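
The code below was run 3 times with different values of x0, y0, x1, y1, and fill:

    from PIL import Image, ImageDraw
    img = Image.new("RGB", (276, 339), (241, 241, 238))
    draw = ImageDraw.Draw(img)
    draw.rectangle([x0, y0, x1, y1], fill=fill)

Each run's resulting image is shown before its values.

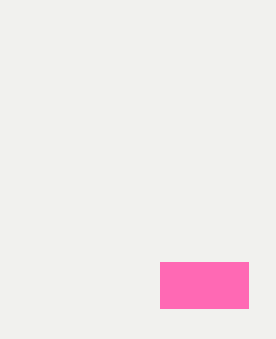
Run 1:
x0 = 160; y0 = 262; x1 = 248; y1 = 308; fill = 'hotpink'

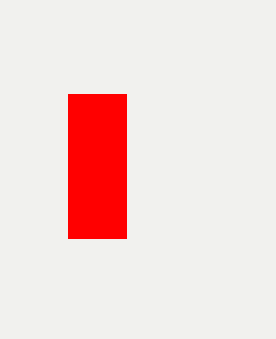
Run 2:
x0 = 68
y0 = 94
x1 = 126
y1 = 238
fill = 'red'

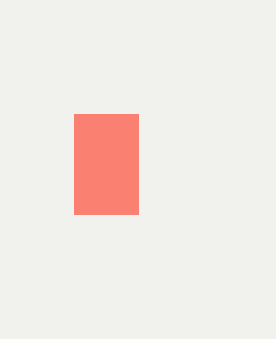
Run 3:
x0 = 74; y0 = 114; x1 = 138; y1 = 214; fill = 'salmon'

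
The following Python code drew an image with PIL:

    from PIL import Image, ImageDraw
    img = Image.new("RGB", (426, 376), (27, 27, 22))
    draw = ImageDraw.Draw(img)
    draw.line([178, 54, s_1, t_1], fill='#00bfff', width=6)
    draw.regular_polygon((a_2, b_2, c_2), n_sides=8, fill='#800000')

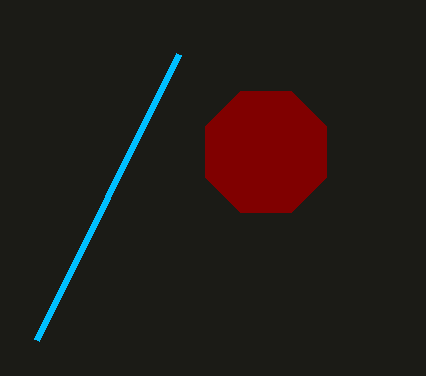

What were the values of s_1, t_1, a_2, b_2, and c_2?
s_1 = 36, t_1 = 340, a_2 = 266, b_2 = 152, c_2 = 66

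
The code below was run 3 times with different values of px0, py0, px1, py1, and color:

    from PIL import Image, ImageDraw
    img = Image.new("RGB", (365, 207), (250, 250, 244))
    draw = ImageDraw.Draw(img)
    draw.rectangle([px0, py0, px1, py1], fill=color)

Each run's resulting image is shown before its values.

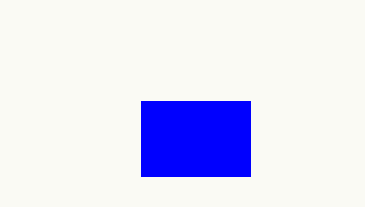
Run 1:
px0 = 141; py0 = 101; px1 = 250; py1 = 176; color = 'blue'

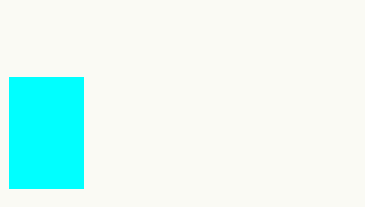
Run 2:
px0 = 9; py0 = 77; px1 = 83; py1 = 188; color = 'cyan'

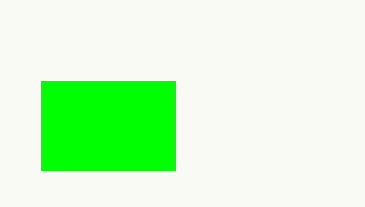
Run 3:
px0 = 41; py0 = 81; px1 = 175; py1 = 170; color = 'lime'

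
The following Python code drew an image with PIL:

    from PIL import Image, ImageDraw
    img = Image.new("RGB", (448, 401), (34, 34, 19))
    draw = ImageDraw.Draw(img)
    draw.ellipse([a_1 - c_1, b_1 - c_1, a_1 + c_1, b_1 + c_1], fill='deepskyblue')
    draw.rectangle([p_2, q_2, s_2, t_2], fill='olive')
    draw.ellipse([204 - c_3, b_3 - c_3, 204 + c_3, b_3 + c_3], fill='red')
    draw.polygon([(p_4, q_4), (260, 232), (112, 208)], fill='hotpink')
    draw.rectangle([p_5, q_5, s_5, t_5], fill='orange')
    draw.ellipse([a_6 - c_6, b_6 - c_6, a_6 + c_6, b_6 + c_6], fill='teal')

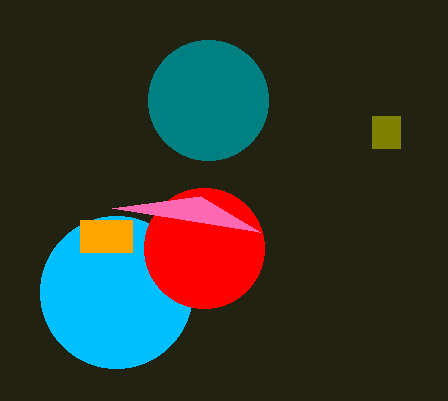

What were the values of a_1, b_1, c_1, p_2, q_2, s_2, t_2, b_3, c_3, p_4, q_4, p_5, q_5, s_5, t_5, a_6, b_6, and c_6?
a_1 = 116, b_1 = 292, c_1 = 76, p_2 = 372, q_2 = 116, s_2 = 400, t_2 = 148, b_3 = 248, c_3 = 60, p_4 = 200, q_4 = 196, p_5 = 80, q_5 = 220, s_5 = 132, t_5 = 252, a_6 = 208, b_6 = 100, c_6 = 60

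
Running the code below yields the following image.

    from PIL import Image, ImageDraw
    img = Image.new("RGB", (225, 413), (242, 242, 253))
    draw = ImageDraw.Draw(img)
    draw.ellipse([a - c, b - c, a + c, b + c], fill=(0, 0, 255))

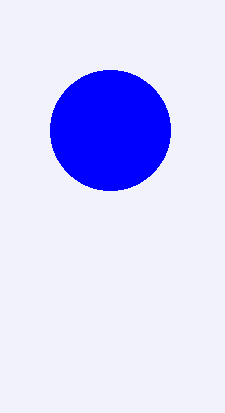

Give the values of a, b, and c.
a = 110, b = 130, c = 60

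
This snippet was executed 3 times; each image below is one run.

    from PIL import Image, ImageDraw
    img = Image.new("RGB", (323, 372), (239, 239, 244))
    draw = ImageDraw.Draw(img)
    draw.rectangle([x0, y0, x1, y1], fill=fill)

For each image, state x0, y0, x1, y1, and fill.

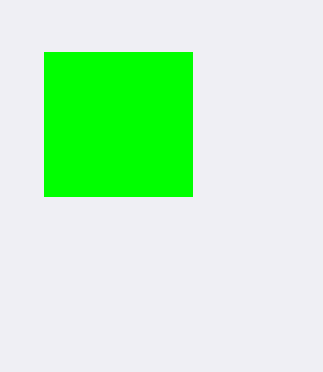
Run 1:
x0 = 44
y0 = 52
x1 = 192
y1 = 196
fill = 'lime'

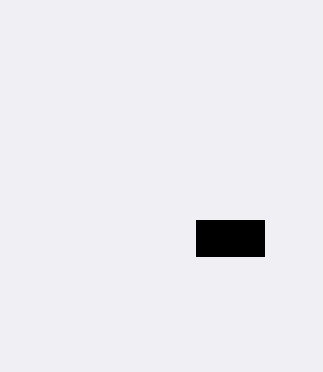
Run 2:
x0 = 196; y0 = 220; x1 = 264; y1 = 256; fill = 'black'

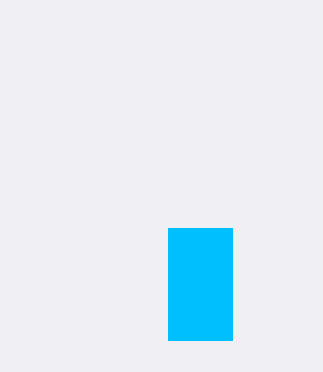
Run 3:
x0 = 168; y0 = 228; x1 = 232; y1 = 340; fill = 'deepskyblue'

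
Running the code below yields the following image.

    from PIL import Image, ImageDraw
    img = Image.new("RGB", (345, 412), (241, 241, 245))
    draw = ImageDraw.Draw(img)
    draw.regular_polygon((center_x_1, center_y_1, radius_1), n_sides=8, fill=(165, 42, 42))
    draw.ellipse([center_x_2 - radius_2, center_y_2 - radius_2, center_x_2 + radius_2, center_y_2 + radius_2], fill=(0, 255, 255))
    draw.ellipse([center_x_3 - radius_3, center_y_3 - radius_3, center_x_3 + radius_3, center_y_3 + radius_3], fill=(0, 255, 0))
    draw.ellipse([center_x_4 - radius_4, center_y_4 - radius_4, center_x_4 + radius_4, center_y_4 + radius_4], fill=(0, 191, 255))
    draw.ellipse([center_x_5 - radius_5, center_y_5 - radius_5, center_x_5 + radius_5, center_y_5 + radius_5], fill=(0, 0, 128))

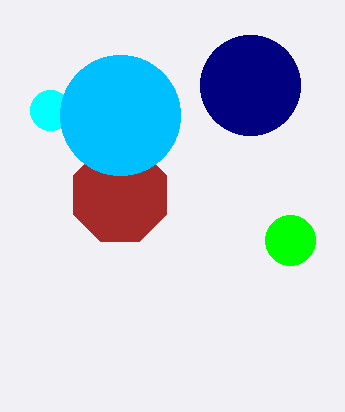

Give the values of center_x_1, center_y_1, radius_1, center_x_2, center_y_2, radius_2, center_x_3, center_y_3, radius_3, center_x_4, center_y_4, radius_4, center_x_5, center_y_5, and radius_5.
center_x_1 = 120, center_y_1 = 195, radius_1 = 50, center_x_2 = 50, center_y_2 = 110, radius_2 = 20, center_x_3 = 290, center_y_3 = 240, radius_3 = 25, center_x_4 = 120, center_y_4 = 115, radius_4 = 60, center_x_5 = 250, center_y_5 = 85, radius_5 = 50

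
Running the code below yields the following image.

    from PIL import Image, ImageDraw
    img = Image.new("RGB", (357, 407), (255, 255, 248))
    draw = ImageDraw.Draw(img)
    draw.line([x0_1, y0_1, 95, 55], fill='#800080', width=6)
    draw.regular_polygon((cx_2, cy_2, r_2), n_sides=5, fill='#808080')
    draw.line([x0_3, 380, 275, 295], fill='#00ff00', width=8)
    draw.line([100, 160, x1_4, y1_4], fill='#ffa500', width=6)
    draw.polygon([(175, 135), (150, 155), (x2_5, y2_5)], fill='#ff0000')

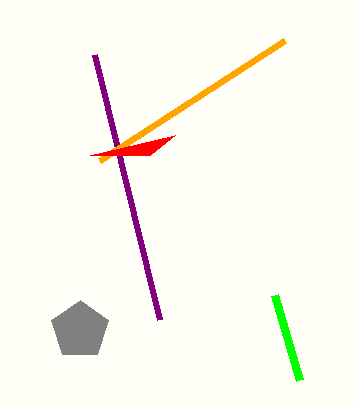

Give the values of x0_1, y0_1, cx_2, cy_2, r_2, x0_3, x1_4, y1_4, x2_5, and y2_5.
x0_1 = 160
y0_1 = 320
cx_2 = 80
cy_2 = 330
r_2 = 30
x0_3 = 300
x1_4 = 285
y1_4 = 40
x2_5 = 90
y2_5 = 155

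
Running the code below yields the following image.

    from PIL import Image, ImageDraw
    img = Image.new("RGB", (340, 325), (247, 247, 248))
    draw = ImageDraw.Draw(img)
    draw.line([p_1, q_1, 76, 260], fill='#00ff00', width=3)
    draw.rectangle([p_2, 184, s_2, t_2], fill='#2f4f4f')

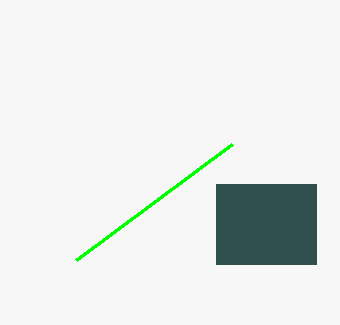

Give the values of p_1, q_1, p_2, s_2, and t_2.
p_1 = 232, q_1 = 144, p_2 = 216, s_2 = 316, t_2 = 264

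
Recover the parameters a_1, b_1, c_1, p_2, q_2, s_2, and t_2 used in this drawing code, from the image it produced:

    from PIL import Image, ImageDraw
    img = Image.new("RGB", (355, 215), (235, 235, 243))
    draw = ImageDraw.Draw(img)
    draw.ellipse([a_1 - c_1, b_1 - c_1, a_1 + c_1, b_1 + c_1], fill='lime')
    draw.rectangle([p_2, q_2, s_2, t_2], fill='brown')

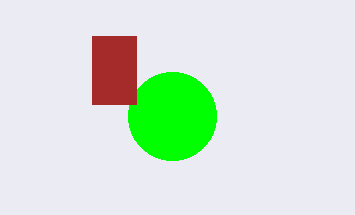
a_1 = 172
b_1 = 116
c_1 = 44
p_2 = 92
q_2 = 36
s_2 = 136
t_2 = 104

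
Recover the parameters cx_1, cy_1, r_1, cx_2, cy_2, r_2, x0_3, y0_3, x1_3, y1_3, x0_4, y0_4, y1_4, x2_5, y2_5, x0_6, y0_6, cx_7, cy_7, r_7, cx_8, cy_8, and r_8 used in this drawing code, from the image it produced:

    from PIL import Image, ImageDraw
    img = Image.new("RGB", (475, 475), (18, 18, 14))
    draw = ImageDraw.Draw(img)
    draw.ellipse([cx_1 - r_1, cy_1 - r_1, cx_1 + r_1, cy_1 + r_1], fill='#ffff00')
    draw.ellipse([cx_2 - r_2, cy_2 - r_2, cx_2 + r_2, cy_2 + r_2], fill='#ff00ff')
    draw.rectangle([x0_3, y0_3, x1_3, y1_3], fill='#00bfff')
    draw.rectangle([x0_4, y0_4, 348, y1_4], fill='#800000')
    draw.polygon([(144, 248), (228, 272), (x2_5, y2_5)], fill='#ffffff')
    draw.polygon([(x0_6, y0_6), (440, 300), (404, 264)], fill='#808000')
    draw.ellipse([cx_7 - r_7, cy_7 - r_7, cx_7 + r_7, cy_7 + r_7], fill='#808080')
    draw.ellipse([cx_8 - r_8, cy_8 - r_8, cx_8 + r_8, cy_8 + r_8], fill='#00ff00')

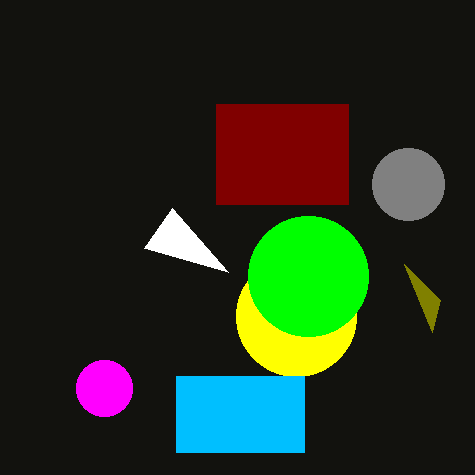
cx_1 = 296, cy_1 = 316, r_1 = 60, cx_2 = 104, cy_2 = 388, r_2 = 28, x0_3 = 176, y0_3 = 376, x1_3 = 304, y1_3 = 452, x0_4 = 216, y0_4 = 104, y1_4 = 204, x2_5 = 172, y2_5 = 208, x0_6 = 432, y0_6 = 332, cx_7 = 408, cy_7 = 184, r_7 = 36, cx_8 = 308, cy_8 = 276, r_8 = 60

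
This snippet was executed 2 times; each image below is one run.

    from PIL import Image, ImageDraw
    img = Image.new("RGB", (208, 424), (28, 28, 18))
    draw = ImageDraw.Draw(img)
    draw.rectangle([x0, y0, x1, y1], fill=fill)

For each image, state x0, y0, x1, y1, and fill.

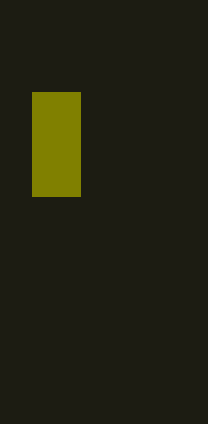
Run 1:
x0 = 32; y0 = 92; x1 = 80; y1 = 196; fill = 'olive'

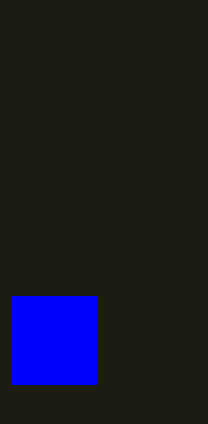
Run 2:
x0 = 12, y0 = 296, x1 = 96, y1 = 384, fill = 'blue'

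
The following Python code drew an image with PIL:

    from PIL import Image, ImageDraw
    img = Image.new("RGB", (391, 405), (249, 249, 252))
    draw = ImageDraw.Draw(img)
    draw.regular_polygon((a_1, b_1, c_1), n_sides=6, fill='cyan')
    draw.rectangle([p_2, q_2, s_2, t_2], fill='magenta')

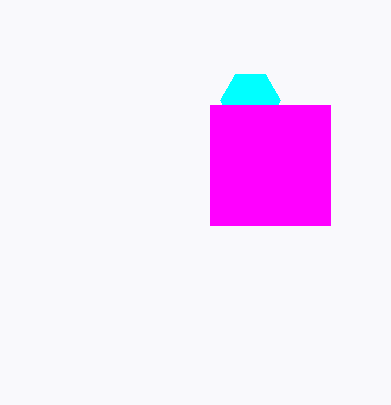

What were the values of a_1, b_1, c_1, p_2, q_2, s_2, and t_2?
a_1 = 250, b_1 = 100, c_1 = 30, p_2 = 210, q_2 = 105, s_2 = 330, t_2 = 225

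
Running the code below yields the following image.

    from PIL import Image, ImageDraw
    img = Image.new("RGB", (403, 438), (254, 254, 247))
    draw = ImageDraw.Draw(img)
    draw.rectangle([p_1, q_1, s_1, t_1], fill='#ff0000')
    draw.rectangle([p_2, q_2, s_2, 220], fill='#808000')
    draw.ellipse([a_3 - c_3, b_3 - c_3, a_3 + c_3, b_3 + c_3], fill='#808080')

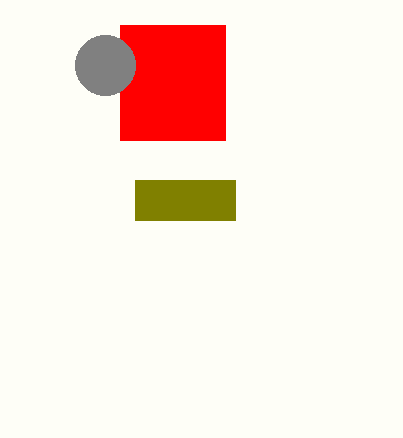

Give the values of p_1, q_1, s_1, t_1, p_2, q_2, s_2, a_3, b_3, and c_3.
p_1 = 120; q_1 = 25; s_1 = 225; t_1 = 140; p_2 = 135; q_2 = 180; s_2 = 235; a_3 = 105; b_3 = 65; c_3 = 30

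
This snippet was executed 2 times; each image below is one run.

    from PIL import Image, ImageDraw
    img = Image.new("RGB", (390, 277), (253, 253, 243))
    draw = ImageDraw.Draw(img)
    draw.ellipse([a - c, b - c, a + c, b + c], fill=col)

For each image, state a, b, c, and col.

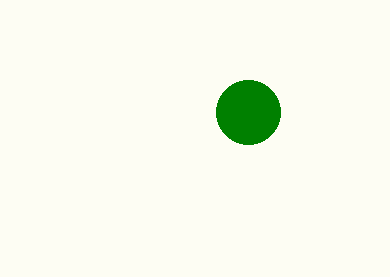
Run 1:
a = 248; b = 112; c = 32; col = 'green'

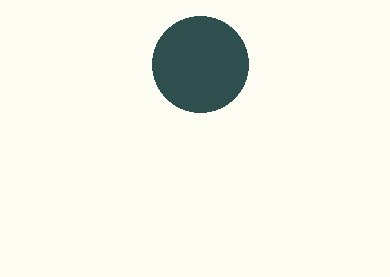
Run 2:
a = 200
b = 64
c = 48
col = 'darkslategray'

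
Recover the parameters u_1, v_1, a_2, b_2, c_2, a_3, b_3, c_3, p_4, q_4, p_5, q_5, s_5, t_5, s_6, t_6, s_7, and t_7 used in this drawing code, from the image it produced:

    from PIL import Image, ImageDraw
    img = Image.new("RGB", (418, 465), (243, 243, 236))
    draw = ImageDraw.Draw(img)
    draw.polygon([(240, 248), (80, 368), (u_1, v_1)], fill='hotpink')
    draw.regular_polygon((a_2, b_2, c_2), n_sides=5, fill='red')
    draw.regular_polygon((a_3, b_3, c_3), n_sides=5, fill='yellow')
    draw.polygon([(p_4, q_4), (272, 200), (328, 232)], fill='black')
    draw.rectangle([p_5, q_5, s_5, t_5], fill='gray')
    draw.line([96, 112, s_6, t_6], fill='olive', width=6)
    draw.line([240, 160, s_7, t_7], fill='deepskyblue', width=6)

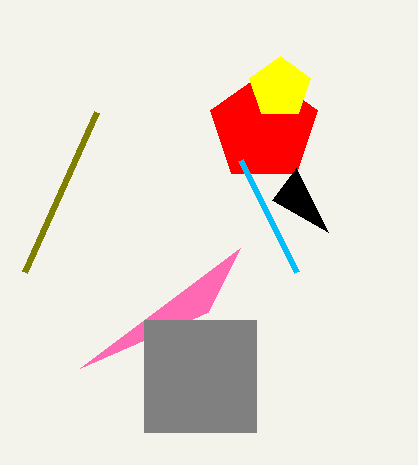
u_1 = 208
v_1 = 312
a_2 = 264
b_2 = 128
c_2 = 56
a_3 = 280
b_3 = 88
c_3 = 32
p_4 = 296
q_4 = 168
p_5 = 144
q_5 = 320
s_5 = 256
t_5 = 432
s_6 = 24
t_6 = 272
s_7 = 296
t_7 = 272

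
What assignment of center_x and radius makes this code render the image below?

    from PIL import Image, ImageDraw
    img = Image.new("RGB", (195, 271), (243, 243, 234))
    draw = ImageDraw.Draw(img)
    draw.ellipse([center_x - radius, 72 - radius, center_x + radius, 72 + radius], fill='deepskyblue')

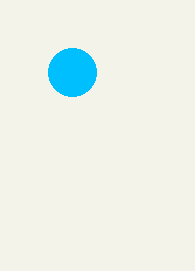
center_x = 72
radius = 24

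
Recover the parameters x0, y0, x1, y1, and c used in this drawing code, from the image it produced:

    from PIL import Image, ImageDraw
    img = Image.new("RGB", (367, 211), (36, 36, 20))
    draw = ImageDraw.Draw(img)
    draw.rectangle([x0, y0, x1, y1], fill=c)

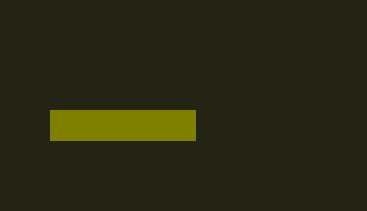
x0 = 50; y0 = 110; x1 = 195; y1 = 140; c = 'olive'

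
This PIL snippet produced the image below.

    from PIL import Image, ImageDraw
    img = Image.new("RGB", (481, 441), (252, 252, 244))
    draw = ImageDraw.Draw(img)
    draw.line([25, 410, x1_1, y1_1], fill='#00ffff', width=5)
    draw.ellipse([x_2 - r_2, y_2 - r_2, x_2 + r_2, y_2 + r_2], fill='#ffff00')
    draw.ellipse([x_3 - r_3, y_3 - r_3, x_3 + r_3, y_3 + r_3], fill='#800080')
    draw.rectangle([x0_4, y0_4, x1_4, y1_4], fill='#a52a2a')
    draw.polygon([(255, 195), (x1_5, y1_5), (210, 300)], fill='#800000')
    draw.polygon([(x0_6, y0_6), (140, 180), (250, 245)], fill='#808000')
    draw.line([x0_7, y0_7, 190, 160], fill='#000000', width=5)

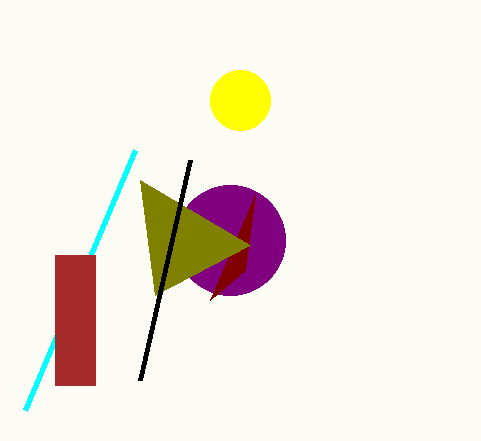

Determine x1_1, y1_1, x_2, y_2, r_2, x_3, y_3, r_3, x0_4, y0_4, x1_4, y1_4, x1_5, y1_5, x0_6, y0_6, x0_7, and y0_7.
x1_1 = 135; y1_1 = 150; x_2 = 240; y_2 = 100; r_2 = 30; x_3 = 230; y_3 = 240; r_3 = 55; x0_4 = 55; y0_4 = 255; x1_4 = 95; y1_4 = 385; x1_5 = 245; y1_5 = 270; x0_6 = 155; y0_6 = 295; x0_7 = 140; y0_7 = 380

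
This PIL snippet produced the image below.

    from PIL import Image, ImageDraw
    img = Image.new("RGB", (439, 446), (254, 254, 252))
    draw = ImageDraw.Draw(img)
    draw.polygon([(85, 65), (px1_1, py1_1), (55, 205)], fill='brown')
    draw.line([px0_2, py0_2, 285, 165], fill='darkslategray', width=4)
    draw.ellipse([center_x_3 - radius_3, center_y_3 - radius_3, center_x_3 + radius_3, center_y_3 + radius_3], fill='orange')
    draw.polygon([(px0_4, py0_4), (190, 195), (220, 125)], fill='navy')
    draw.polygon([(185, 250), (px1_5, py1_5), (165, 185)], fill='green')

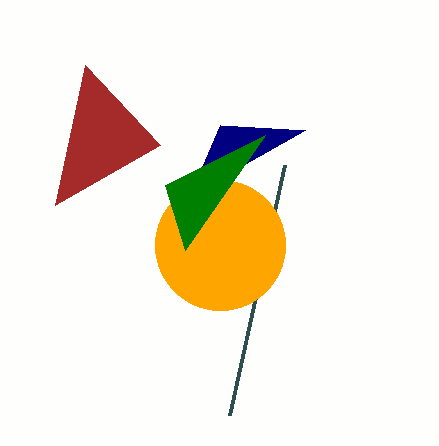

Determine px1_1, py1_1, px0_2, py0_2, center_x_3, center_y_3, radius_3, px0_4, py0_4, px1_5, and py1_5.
px1_1 = 160; py1_1 = 145; px0_2 = 230; py0_2 = 415; center_x_3 = 220; center_y_3 = 245; radius_3 = 65; px0_4 = 305; py0_4 = 130; px1_5 = 265; py1_5 = 135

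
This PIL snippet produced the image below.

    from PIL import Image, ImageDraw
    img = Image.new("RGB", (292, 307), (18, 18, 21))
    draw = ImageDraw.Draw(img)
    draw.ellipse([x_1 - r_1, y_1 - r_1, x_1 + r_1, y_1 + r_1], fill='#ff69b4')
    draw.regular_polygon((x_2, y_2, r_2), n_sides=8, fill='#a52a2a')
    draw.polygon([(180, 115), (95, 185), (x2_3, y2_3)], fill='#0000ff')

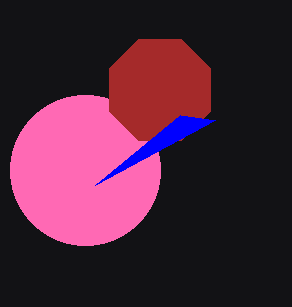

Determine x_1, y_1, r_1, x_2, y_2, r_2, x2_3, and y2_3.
x_1 = 85
y_1 = 170
r_1 = 75
x_2 = 160
y_2 = 90
r_2 = 55
x2_3 = 215
y2_3 = 120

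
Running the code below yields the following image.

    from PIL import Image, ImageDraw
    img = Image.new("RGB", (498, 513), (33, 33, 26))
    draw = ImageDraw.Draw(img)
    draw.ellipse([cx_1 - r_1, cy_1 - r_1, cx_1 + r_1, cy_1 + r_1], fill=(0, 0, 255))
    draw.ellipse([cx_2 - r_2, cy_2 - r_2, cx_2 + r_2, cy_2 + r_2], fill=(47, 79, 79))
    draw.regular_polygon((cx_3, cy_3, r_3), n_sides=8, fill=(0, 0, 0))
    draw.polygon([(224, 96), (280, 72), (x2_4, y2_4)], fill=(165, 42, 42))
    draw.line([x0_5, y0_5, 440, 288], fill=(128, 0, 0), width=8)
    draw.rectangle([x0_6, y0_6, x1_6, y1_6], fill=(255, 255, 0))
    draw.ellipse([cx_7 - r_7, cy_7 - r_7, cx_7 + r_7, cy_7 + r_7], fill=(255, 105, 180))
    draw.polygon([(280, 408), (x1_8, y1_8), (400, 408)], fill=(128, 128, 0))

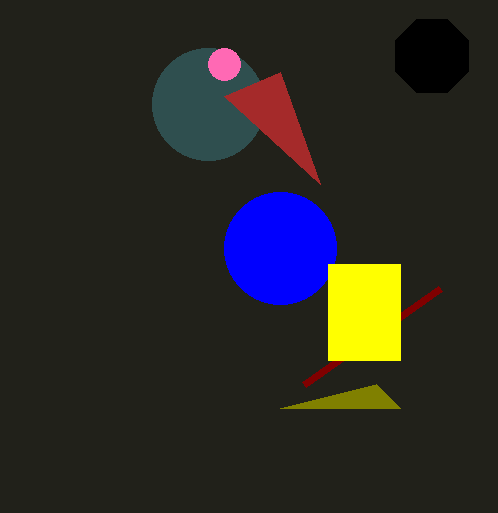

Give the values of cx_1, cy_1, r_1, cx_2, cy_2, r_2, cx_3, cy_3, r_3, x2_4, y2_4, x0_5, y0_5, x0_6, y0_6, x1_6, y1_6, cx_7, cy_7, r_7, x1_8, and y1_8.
cx_1 = 280
cy_1 = 248
r_1 = 56
cx_2 = 208
cy_2 = 104
r_2 = 56
cx_3 = 432
cy_3 = 56
r_3 = 40
x2_4 = 320
y2_4 = 184
x0_5 = 304
y0_5 = 384
x0_6 = 328
y0_6 = 264
x1_6 = 400
y1_6 = 360
cx_7 = 224
cy_7 = 64
r_7 = 16
x1_8 = 376
y1_8 = 384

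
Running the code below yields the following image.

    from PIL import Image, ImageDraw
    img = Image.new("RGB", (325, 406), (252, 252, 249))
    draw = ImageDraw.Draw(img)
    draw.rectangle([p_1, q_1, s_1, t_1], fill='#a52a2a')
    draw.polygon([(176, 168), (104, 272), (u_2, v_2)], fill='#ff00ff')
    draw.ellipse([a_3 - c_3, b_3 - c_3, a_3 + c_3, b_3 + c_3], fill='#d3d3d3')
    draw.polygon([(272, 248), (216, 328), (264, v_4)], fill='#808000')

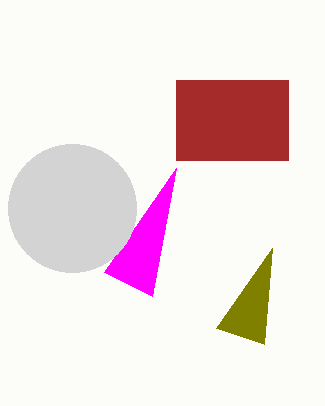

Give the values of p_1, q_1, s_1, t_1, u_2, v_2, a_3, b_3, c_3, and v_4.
p_1 = 176
q_1 = 80
s_1 = 288
t_1 = 160
u_2 = 152
v_2 = 296
a_3 = 72
b_3 = 208
c_3 = 64
v_4 = 344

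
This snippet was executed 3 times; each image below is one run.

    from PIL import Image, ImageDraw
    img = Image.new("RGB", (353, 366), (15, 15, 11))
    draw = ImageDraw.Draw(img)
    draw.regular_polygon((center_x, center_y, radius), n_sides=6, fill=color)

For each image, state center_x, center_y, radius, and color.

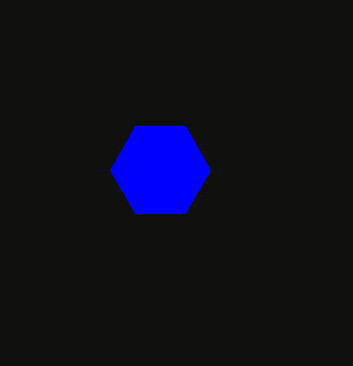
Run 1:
center_x = 160; center_y = 170; radius = 50; color = 'blue'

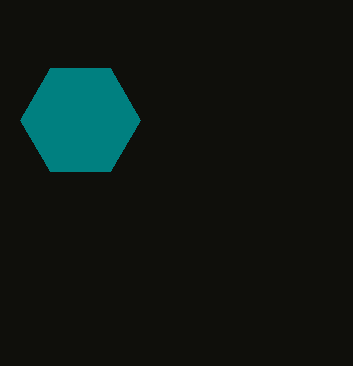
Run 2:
center_x = 80, center_y = 120, radius = 60, color = 'teal'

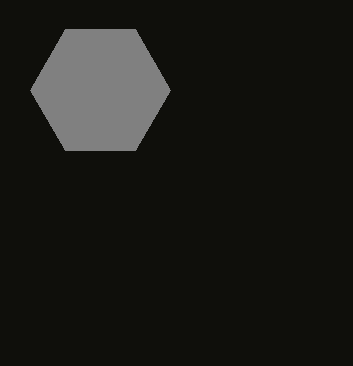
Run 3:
center_x = 100, center_y = 90, radius = 70, color = 'gray'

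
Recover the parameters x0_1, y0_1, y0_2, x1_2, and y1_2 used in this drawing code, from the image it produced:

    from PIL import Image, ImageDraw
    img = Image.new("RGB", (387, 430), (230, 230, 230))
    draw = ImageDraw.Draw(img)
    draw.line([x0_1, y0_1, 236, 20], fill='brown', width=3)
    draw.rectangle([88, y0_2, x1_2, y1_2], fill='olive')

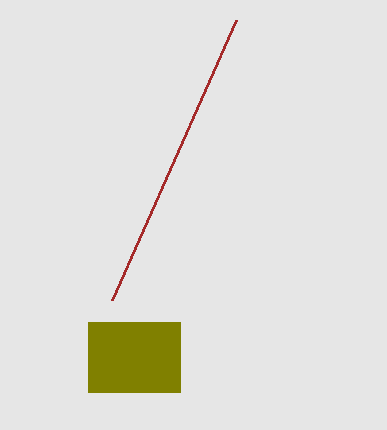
x0_1 = 112
y0_1 = 300
y0_2 = 322
x1_2 = 180
y1_2 = 392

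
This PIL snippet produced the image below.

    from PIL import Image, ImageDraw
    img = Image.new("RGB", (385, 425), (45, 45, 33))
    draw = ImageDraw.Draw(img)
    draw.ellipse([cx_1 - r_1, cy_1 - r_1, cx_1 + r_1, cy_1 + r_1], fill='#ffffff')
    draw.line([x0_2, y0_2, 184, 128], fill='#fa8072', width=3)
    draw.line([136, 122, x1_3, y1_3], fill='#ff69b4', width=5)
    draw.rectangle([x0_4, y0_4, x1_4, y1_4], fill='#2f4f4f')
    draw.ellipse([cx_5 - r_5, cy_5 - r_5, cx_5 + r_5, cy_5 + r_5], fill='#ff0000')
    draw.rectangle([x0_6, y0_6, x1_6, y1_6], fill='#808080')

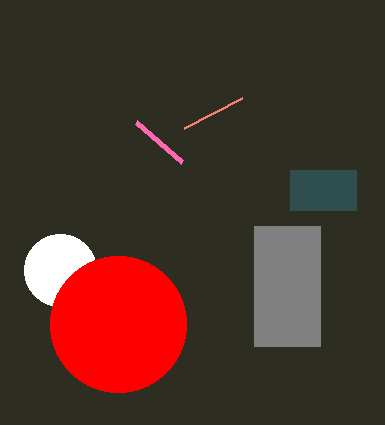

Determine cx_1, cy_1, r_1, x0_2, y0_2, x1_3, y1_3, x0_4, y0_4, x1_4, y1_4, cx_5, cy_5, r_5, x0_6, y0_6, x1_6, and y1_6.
cx_1 = 60, cy_1 = 270, r_1 = 36, x0_2 = 242, y0_2 = 98, x1_3 = 182, y1_3 = 162, x0_4 = 290, y0_4 = 170, x1_4 = 356, y1_4 = 210, cx_5 = 118, cy_5 = 324, r_5 = 68, x0_6 = 254, y0_6 = 226, x1_6 = 320, y1_6 = 346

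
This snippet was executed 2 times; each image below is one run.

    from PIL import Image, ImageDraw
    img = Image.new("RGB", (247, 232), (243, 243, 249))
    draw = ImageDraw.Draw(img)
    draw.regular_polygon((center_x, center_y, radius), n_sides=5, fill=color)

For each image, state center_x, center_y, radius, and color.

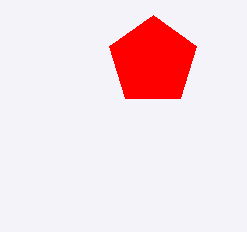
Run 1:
center_x = 153, center_y = 61, radius = 46, color = 'red'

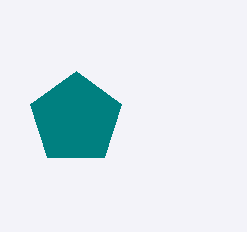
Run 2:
center_x = 76; center_y = 119; radius = 48; color = 'teal'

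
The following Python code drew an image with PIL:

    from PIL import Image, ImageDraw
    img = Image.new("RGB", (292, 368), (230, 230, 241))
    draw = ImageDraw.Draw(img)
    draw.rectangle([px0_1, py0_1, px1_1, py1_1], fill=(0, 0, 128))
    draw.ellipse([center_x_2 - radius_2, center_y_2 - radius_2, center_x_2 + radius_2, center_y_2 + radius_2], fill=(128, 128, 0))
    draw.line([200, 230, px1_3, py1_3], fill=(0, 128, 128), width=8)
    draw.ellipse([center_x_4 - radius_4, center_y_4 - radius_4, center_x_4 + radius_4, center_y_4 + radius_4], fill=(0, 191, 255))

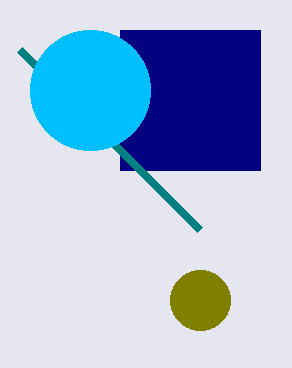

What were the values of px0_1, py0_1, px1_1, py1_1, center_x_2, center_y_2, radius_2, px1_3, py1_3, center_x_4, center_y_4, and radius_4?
px0_1 = 120, py0_1 = 30, px1_1 = 260, py1_1 = 170, center_x_2 = 200, center_y_2 = 300, radius_2 = 30, px1_3 = 20, py1_3 = 50, center_x_4 = 90, center_y_4 = 90, radius_4 = 60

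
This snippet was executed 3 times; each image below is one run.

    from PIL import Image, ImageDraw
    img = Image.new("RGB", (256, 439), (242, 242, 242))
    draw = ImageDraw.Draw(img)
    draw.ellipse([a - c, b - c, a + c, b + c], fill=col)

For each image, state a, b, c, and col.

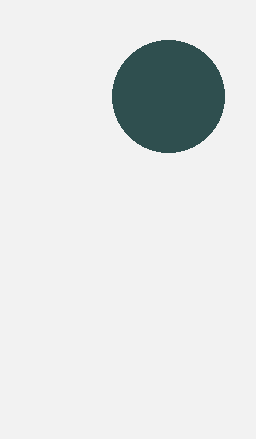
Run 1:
a = 168; b = 96; c = 56; col = 'darkslategray'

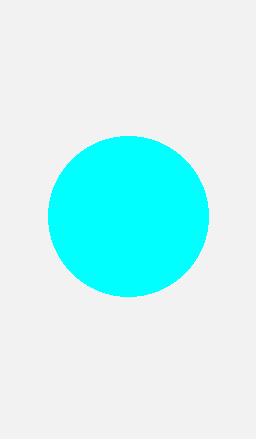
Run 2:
a = 128
b = 216
c = 80
col = 'cyan'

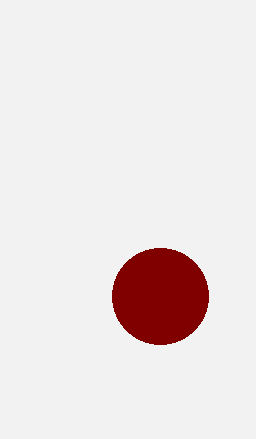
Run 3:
a = 160; b = 296; c = 48; col = 'maroon'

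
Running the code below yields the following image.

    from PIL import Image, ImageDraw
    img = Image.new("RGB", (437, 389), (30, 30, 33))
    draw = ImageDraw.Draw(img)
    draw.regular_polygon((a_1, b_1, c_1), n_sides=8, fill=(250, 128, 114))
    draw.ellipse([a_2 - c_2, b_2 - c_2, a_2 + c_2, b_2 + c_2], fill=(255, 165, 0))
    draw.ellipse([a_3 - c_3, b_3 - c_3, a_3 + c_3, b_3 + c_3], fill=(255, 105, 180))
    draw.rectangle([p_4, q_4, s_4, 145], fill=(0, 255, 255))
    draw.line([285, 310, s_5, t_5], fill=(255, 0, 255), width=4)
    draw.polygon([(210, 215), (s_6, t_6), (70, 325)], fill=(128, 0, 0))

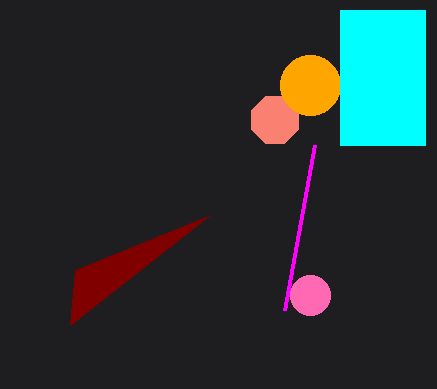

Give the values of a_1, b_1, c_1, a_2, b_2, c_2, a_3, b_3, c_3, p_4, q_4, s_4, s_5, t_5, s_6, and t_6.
a_1 = 275
b_1 = 120
c_1 = 25
a_2 = 310
b_2 = 85
c_2 = 30
a_3 = 310
b_3 = 295
c_3 = 20
p_4 = 340
q_4 = 10
s_4 = 425
s_5 = 315
t_5 = 145
s_6 = 75
t_6 = 270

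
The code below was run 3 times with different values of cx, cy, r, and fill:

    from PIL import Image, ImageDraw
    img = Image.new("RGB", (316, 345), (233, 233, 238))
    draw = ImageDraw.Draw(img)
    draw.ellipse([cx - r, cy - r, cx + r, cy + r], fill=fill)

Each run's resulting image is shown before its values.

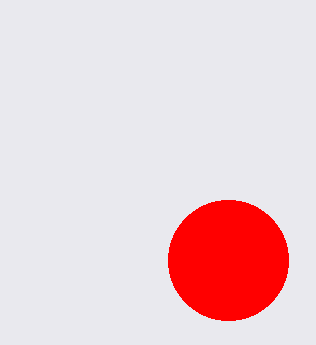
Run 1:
cx = 228; cy = 260; r = 60; fill = 'red'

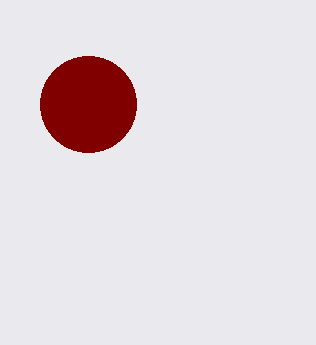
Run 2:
cx = 88
cy = 104
r = 48
fill = 'maroon'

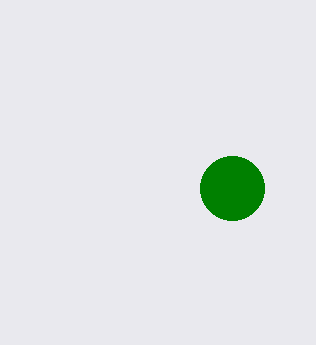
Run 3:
cx = 232
cy = 188
r = 32
fill = 'green'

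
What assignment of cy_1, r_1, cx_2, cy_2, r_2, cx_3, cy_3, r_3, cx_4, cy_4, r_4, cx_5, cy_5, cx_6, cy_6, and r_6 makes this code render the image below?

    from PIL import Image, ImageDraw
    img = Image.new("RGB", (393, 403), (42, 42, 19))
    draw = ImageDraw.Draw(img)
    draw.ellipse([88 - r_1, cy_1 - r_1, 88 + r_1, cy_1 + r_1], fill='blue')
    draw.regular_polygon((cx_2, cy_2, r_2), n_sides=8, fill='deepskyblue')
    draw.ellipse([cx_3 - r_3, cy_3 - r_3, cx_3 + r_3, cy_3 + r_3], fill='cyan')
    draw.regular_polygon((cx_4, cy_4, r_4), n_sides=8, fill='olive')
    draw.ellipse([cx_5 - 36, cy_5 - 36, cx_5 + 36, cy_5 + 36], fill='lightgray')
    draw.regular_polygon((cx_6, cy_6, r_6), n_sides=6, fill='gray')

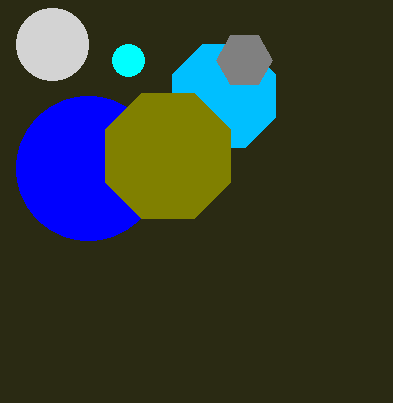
cy_1 = 168
r_1 = 72
cx_2 = 224
cy_2 = 96
r_2 = 56
cx_3 = 128
cy_3 = 60
r_3 = 16
cx_4 = 168
cy_4 = 156
r_4 = 68
cx_5 = 52
cy_5 = 44
cx_6 = 244
cy_6 = 60
r_6 = 28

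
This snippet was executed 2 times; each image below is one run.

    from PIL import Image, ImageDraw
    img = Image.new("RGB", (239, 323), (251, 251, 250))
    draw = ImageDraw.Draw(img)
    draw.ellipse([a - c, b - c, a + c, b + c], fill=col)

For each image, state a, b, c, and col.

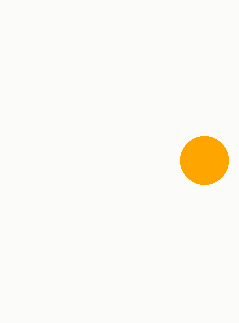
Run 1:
a = 204, b = 160, c = 24, col = 'orange'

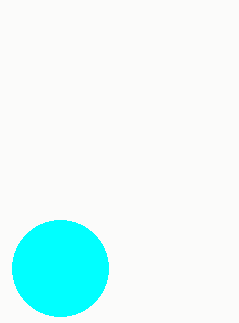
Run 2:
a = 60
b = 268
c = 48
col = 'cyan'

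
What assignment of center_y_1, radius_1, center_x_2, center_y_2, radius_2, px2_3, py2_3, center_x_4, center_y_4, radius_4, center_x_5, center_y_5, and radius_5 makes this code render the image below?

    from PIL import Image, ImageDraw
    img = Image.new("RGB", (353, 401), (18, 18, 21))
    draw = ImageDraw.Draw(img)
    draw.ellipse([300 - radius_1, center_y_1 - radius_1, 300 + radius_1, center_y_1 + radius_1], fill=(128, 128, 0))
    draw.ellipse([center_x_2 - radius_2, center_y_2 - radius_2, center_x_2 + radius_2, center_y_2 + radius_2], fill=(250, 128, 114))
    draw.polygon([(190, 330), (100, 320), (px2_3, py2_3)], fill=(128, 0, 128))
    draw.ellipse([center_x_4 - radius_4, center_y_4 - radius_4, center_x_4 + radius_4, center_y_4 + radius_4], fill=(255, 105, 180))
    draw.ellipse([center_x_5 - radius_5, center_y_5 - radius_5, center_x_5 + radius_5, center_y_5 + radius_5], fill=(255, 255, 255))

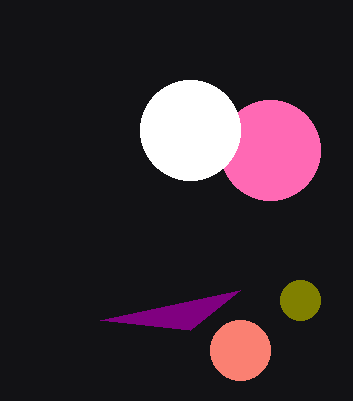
center_y_1 = 300; radius_1 = 20; center_x_2 = 240; center_y_2 = 350; radius_2 = 30; px2_3 = 240; py2_3 = 290; center_x_4 = 270; center_y_4 = 150; radius_4 = 50; center_x_5 = 190; center_y_5 = 130; radius_5 = 50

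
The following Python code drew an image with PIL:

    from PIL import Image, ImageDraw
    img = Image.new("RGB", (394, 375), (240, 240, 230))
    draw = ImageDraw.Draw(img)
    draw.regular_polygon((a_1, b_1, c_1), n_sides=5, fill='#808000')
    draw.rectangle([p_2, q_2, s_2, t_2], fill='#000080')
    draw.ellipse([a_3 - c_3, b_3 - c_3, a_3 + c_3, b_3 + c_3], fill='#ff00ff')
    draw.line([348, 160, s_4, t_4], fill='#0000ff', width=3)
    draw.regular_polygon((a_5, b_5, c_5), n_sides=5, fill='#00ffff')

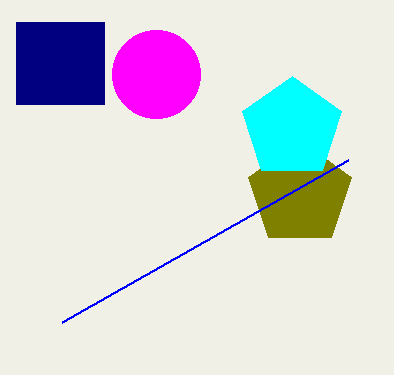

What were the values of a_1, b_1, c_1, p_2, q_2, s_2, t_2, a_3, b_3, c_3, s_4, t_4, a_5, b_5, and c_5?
a_1 = 300, b_1 = 194, c_1 = 54, p_2 = 16, q_2 = 22, s_2 = 104, t_2 = 104, a_3 = 156, b_3 = 74, c_3 = 44, s_4 = 62, t_4 = 322, a_5 = 292, b_5 = 128, c_5 = 52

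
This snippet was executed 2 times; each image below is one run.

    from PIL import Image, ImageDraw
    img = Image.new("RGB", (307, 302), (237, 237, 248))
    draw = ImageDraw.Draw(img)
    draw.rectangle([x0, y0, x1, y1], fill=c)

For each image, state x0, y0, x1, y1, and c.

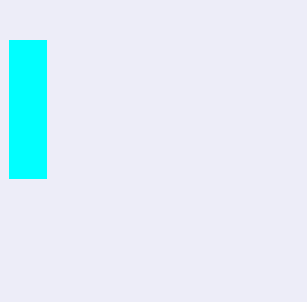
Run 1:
x0 = 9
y0 = 40
x1 = 46
y1 = 178
c = 'cyan'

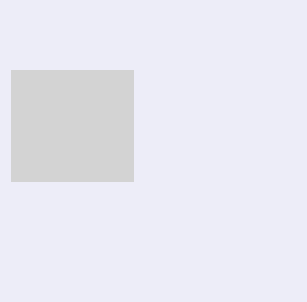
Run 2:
x0 = 11; y0 = 70; x1 = 133; y1 = 181; c = 'lightgray'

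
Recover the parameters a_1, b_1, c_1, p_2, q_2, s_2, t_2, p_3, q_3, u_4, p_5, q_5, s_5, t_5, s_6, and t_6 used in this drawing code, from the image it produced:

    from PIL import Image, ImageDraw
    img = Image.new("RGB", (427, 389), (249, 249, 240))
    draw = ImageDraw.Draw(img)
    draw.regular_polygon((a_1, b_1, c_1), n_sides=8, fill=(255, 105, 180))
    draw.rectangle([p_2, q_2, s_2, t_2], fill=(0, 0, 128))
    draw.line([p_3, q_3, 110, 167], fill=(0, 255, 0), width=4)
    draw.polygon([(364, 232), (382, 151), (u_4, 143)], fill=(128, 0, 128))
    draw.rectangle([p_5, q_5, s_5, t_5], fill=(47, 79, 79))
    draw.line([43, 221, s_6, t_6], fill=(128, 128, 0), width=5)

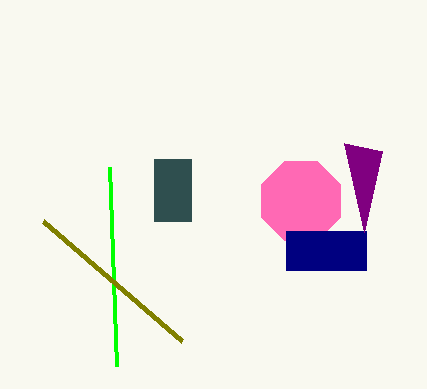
a_1 = 301; b_1 = 201; c_1 = 43; p_2 = 286; q_2 = 231; s_2 = 366; t_2 = 270; p_3 = 117; q_3 = 366; u_4 = 344; p_5 = 154; q_5 = 159; s_5 = 191; t_5 = 221; s_6 = 182; t_6 = 341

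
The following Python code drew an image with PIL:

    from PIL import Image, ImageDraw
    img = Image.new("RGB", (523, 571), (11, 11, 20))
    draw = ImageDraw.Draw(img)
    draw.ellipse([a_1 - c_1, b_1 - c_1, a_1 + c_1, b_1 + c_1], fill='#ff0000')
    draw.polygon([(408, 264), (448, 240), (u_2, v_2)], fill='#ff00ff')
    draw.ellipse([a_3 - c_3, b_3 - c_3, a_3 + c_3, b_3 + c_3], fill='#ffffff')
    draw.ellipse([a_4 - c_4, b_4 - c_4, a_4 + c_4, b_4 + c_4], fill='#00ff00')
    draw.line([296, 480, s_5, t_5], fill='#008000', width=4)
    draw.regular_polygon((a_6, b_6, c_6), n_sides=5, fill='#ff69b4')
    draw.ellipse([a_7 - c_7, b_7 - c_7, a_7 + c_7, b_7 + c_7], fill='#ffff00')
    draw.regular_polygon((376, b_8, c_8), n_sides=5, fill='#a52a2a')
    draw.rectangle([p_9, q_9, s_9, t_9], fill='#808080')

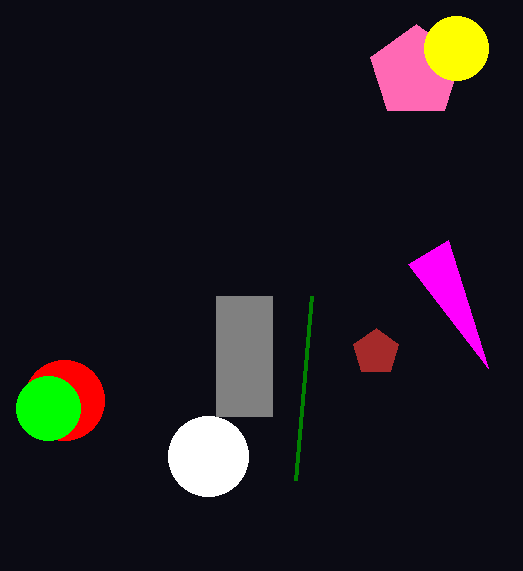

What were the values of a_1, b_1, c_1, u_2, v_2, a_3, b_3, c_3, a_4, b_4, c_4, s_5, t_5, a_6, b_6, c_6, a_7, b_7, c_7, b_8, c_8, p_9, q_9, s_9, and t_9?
a_1 = 64
b_1 = 400
c_1 = 40
u_2 = 488
v_2 = 368
a_3 = 208
b_3 = 456
c_3 = 40
a_4 = 48
b_4 = 408
c_4 = 32
s_5 = 312
t_5 = 296
a_6 = 416
b_6 = 72
c_6 = 48
a_7 = 456
b_7 = 48
c_7 = 32
b_8 = 352
c_8 = 24
p_9 = 216
q_9 = 296
s_9 = 272
t_9 = 416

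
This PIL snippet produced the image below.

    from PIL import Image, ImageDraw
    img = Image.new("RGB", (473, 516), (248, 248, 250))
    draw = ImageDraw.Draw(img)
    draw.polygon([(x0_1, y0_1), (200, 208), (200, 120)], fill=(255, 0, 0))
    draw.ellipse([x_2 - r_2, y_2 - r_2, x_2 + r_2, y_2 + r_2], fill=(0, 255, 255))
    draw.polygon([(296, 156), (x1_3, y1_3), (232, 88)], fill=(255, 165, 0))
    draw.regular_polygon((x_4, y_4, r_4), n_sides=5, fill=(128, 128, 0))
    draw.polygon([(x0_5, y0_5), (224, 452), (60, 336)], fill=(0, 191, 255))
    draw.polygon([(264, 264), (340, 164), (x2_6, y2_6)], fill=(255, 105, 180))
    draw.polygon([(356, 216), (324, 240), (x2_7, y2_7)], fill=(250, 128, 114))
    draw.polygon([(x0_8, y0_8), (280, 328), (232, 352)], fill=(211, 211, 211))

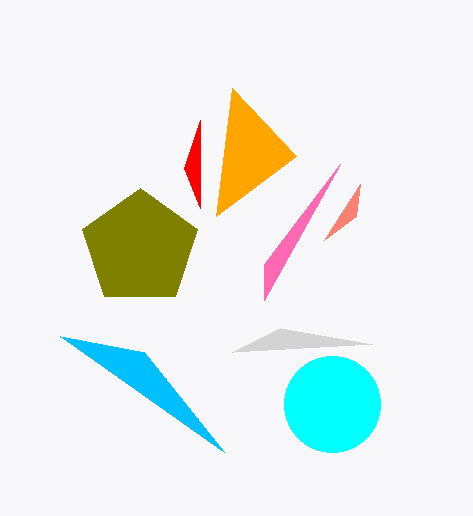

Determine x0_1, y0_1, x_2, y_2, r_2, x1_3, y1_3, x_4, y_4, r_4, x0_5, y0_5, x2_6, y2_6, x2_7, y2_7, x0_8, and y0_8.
x0_1 = 184
y0_1 = 168
x_2 = 332
y_2 = 404
r_2 = 48
x1_3 = 216
y1_3 = 216
x_4 = 140
y_4 = 248
r_4 = 60
x0_5 = 144
y0_5 = 352
x2_6 = 264
y2_6 = 300
x2_7 = 360
y2_7 = 184
x0_8 = 372
y0_8 = 344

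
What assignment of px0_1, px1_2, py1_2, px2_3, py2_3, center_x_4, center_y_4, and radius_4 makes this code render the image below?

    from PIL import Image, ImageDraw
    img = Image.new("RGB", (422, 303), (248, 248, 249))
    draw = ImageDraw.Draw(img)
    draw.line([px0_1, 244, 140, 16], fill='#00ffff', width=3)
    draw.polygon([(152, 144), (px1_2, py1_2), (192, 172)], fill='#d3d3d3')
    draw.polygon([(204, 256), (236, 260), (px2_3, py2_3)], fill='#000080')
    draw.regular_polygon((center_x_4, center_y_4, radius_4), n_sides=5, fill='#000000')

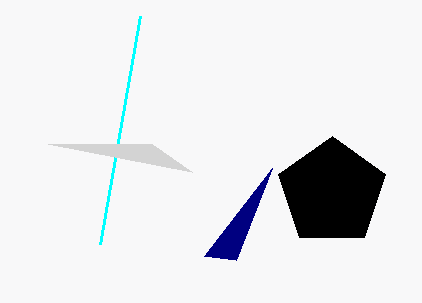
px0_1 = 100, px1_2 = 48, py1_2 = 144, px2_3 = 272, py2_3 = 168, center_x_4 = 332, center_y_4 = 192, radius_4 = 56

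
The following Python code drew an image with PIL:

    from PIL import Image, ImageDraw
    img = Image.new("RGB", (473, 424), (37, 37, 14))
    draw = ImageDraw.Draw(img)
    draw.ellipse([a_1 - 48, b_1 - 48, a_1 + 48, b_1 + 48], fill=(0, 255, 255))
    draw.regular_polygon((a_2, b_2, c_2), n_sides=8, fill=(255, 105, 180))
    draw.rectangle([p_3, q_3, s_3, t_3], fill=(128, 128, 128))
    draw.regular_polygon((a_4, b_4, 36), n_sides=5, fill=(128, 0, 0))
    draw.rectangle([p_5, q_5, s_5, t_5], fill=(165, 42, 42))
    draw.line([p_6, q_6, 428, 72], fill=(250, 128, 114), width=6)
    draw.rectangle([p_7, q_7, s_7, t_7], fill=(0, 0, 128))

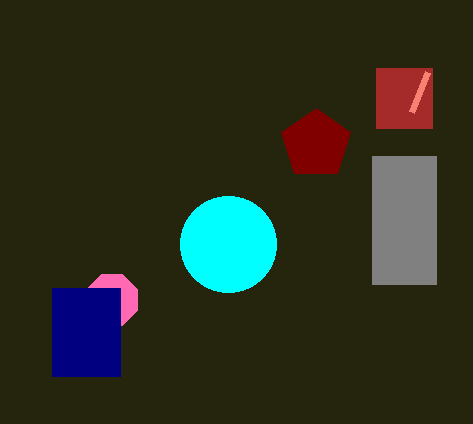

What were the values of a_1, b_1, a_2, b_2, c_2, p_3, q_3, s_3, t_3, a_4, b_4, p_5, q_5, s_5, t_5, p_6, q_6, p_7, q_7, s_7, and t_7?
a_1 = 228, b_1 = 244, a_2 = 112, b_2 = 300, c_2 = 28, p_3 = 372, q_3 = 156, s_3 = 436, t_3 = 284, a_4 = 316, b_4 = 144, p_5 = 376, q_5 = 68, s_5 = 432, t_5 = 128, p_6 = 412, q_6 = 112, p_7 = 52, q_7 = 288, s_7 = 120, t_7 = 376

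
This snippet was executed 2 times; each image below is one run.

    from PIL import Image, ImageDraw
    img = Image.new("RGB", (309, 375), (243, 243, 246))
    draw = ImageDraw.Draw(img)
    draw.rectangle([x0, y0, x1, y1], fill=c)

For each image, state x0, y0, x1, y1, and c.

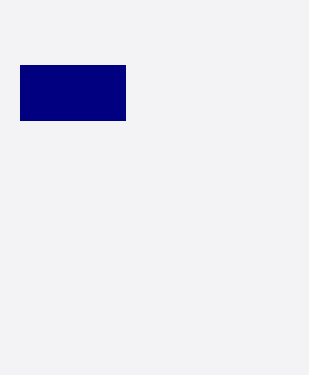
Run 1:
x0 = 20
y0 = 65
x1 = 125
y1 = 120
c = 'navy'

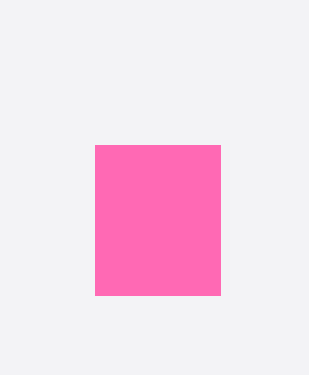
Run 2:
x0 = 95; y0 = 145; x1 = 220; y1 = 295; c = 'hotpink'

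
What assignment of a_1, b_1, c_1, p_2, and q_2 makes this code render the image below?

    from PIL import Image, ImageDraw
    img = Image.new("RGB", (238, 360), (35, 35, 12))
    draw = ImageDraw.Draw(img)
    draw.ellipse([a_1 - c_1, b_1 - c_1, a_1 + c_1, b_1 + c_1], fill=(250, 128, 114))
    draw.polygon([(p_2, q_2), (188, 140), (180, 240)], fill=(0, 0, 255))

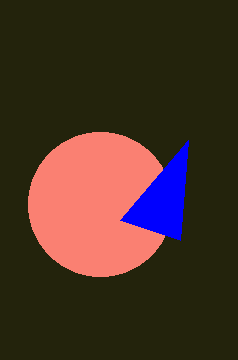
a_1 = 100; b_1 = 204; c_1 = 72; p_2 = 120; q_2 = 220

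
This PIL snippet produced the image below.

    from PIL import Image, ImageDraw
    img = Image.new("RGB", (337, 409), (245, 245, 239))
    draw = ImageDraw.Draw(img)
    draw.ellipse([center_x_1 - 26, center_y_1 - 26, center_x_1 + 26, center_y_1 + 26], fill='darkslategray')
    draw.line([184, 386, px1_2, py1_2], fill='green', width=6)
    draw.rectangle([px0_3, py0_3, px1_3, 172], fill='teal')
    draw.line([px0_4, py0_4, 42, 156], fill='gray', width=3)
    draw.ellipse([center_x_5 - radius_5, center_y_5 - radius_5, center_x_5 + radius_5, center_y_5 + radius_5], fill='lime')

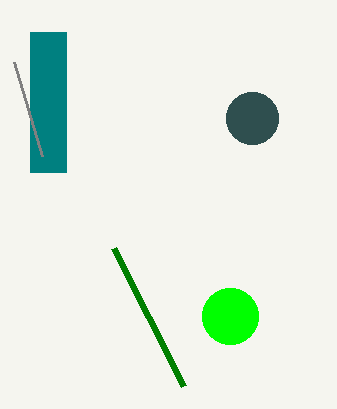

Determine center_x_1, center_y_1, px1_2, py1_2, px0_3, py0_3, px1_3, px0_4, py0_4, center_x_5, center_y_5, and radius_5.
center_x_1 = 252, center_y_1 = 118, px1_2 = 114, py1_2 = 248, px0_3 = 30, py0_3 = 32, px1_3 = 66, px0_4 = 14, py0_4 = 62, center_x_5 = 230, center_y_5 = 316, radius_5 = 28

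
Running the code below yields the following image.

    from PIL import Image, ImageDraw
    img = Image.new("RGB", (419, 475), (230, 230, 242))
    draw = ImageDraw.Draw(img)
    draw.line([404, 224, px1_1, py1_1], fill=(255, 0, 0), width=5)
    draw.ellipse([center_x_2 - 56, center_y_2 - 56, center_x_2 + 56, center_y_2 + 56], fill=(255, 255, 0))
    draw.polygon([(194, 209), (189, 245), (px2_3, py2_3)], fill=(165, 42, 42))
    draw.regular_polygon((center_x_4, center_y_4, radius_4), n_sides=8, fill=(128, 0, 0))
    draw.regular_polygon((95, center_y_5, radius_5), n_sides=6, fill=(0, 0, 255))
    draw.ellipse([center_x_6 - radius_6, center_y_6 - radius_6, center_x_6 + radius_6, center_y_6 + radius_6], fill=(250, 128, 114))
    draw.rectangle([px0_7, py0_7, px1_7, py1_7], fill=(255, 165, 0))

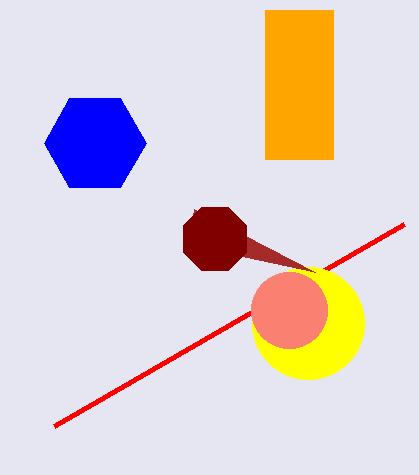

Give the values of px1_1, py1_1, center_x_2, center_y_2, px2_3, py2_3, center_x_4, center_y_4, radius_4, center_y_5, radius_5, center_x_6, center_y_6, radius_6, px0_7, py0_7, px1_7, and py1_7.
px1_1 = 54, py1_1 = 426, center_x_2 = 308, center_y_2 = 323, px2_3 = 315, py2_3 = 272, center_x_4 = 215, center_y_4 = 239, radius_4 = 34, center_y_5 = 143, radius_5 = 51, center_x_6 = 289, center_y_6 = 310, radius_6 = 38, px0_7 = 265, py0_7 = 10, px1_7 = 333, py1_7 = 159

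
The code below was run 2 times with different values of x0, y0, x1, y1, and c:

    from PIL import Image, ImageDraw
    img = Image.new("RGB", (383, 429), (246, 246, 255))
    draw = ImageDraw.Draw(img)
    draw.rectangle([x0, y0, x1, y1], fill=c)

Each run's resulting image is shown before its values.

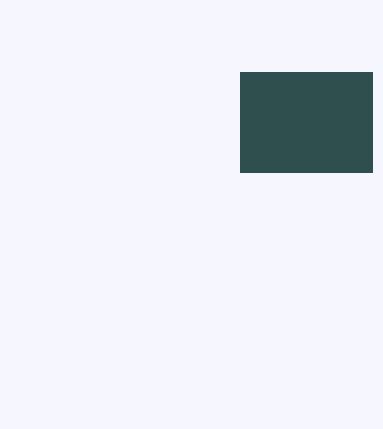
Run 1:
x0 = 240; y0 = 72; x1 = 372; y1 = 172; c = 'darkslategray'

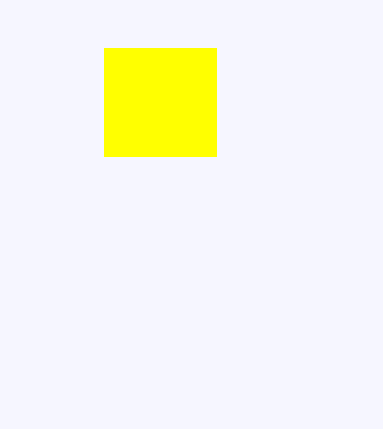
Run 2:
x0 = 104; y0 = 48; x1 = 216; y1 = 156; c = 'yellow'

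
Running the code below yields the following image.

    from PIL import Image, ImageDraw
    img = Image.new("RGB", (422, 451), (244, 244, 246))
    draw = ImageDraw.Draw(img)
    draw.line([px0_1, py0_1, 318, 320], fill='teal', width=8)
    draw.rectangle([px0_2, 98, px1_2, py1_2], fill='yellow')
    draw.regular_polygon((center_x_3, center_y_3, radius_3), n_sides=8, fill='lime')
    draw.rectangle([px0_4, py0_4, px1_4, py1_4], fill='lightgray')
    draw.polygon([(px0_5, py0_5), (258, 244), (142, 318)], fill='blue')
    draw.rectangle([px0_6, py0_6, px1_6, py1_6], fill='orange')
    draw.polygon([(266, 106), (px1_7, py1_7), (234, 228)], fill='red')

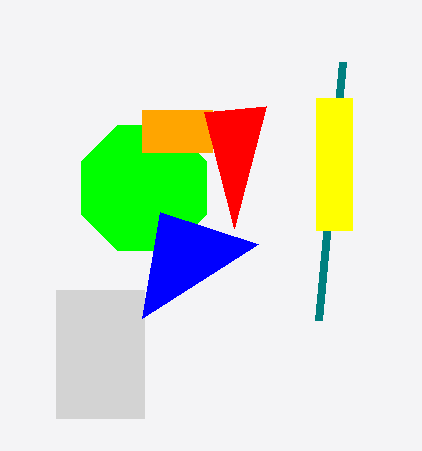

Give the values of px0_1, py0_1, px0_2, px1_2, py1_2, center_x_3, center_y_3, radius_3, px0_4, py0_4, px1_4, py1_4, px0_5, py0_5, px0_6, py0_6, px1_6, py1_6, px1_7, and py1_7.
px0_1 = 342; py0_1 = 62; px0_2 = 316; px1_2 = 352; py1_2 = 230; center_x_3 = 144; center_y_3 = 188; radius_3 = 68; px0_4 = 56; py0_4 = 290; px1_4 = 144; py1_4 = 418; px0_5 = 160; py0_5 = 212; px0_6 = 142; py0_6 = 110; px1_6 = 212; py1_6 = 152; px1_7 = 204; py1_7 = 112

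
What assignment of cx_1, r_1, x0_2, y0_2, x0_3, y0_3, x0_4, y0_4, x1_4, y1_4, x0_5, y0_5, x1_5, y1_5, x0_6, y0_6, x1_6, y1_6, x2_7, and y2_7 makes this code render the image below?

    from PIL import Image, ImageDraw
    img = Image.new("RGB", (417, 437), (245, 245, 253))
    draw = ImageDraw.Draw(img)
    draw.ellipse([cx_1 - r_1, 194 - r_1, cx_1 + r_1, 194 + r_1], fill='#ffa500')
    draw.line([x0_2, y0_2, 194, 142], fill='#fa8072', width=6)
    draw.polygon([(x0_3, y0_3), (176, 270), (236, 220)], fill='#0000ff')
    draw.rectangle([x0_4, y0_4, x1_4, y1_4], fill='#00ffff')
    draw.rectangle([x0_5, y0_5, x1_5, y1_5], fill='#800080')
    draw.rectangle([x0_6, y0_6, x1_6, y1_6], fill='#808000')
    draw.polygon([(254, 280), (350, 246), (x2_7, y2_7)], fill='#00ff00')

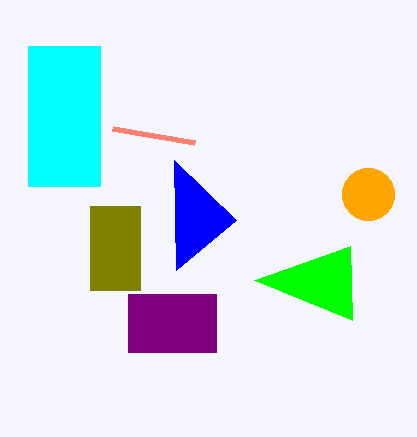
cx_1 = 368
r_1 = 26
x0_2 = 112
y0_2 = 128
x0_3 = 174
y0_3 = 160
x0_4 = 28
y0_4 = 46
x1_4 = 100
y1_4 = 186
x0_5 = 128
y0_5 = 294
x1_5 = 216
y1_5 = 352
x0_6 = 90
y0_6 = 206
x1_6 = 140
y1_6 = 290
x2_7 = 352
y2_7 = 320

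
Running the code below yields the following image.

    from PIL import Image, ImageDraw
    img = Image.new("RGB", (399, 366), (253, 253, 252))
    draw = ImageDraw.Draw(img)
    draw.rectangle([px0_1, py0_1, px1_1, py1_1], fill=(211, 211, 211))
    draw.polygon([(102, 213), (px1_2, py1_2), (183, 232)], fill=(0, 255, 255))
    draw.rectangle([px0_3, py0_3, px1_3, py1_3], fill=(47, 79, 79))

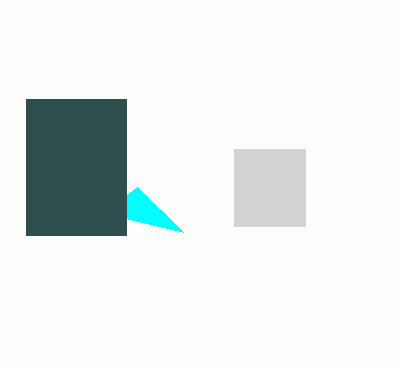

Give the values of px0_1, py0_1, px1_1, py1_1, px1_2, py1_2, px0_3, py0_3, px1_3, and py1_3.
px0_1 = 234; py0_1 = 149; px1_1 = 305; py1_1 = 226; px1_2 = 137; py1_2 = 187; px0_3 = 26; py0_3 = 99; px1_3 = 126; py1_3 = 235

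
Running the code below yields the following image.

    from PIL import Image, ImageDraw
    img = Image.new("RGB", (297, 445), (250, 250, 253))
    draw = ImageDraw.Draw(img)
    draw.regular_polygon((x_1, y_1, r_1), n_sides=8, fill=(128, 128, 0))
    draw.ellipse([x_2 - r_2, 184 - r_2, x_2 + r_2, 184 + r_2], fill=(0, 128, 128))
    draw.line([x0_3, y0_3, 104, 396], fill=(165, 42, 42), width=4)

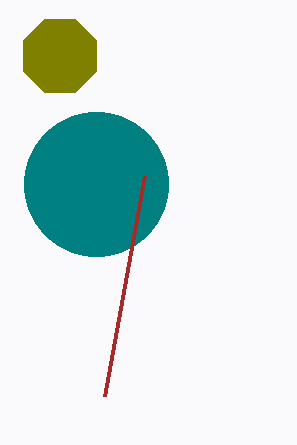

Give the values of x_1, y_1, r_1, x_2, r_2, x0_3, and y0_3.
x_1 = 60, y_1 = 56, r_1 = 40, x_2 = 96, r_2 = 72, x0_3 = 144, y0_3 = 176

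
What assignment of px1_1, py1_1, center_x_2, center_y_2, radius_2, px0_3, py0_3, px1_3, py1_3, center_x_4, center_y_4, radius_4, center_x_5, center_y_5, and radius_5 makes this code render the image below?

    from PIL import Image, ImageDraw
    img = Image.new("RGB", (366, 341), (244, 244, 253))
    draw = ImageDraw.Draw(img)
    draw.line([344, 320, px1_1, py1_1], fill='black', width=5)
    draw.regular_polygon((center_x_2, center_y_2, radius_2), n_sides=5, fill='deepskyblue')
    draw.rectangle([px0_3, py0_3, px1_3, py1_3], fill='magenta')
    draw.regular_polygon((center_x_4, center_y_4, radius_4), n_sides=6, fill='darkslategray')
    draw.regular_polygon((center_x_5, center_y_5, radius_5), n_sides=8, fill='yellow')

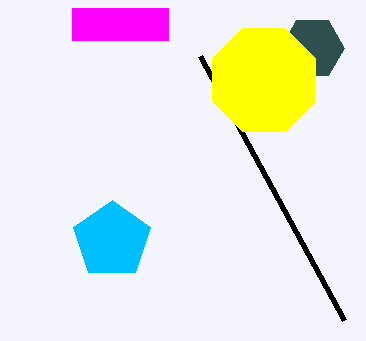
px1_1 = 200, py1_1 = 56, center_x_2 = 112, center_y_2 = 240, radius_2 = 40, px0_3 = 72, py0_3 = 8, px1_3 = 168, py1_3 = 40, center_x_4 = 312, center_y_4 = 48, radius_4 = 32, center_x_5 = 264, center_y_5 = 80, radius_5 = 56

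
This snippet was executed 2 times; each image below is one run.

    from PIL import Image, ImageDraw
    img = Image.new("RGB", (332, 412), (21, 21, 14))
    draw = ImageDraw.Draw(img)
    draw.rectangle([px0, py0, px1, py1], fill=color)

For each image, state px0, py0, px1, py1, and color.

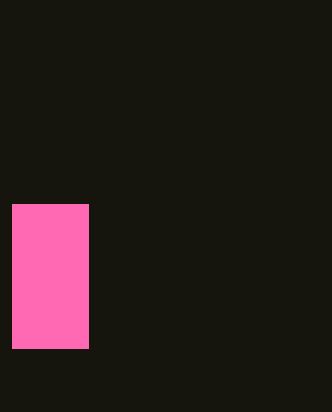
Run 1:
px0 = 12
py0 = 204
px1 = 88
py1 = 348
color = 'hotpink'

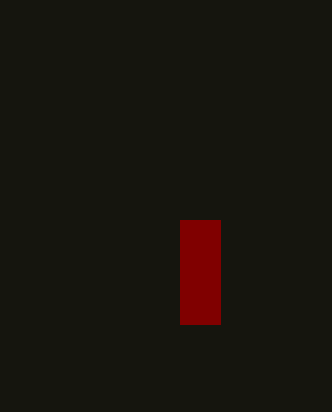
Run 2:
px0 = 180, py0 = 220, px1 = 220, py1 = 324, color = 'maroon'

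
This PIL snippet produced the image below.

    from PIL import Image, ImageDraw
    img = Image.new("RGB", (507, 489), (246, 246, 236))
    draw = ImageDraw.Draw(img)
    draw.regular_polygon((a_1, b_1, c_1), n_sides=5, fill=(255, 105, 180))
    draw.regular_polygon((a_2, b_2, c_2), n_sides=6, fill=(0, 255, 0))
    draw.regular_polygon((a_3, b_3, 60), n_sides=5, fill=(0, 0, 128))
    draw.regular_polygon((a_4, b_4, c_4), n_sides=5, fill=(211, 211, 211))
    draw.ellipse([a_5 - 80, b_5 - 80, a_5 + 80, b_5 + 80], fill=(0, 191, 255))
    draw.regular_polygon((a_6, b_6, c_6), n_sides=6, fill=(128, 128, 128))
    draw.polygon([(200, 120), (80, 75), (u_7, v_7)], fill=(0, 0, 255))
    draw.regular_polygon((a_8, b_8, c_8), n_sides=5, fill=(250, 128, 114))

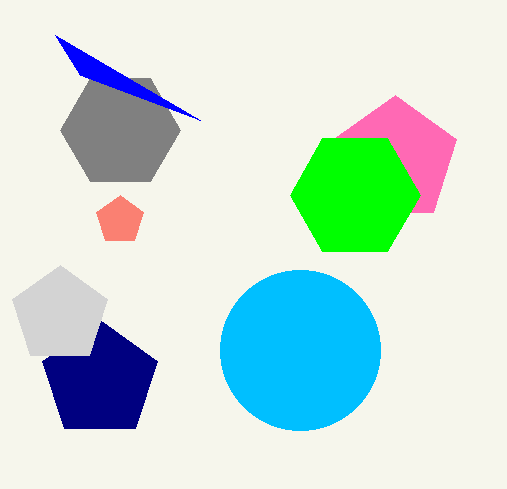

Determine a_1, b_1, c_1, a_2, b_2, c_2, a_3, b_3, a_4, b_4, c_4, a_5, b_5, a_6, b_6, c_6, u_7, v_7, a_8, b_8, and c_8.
a_1 = 395, b_1 = 160, c_1 = 65, a_2 = 355, b_2 = 195, c_2 = 65, a_3 = 100, b_3 = 380, a_4 = 60, b_4 = 315, c_4 = 50, a_5 = 300, b_5 = 350, a_6 = 120, b_6 = 130, c_6 = 60, u_7 = 55, v_7 = 35, a_8 = 120, b_8 = 220, c_8 = 25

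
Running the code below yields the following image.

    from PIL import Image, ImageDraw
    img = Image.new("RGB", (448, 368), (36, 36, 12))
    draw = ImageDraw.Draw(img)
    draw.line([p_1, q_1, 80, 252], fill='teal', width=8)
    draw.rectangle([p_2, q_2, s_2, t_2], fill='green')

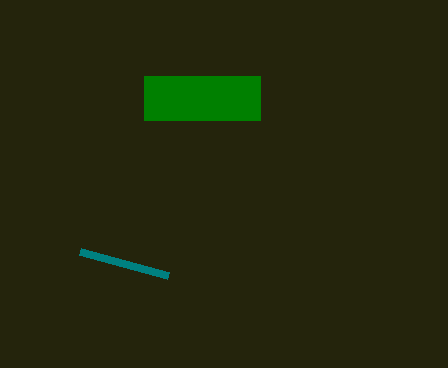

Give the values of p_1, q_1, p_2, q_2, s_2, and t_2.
p_1 = 168; q_1 = 276; p_2 = 144; q_2 = 76; s_2 = 260; t_2 = 120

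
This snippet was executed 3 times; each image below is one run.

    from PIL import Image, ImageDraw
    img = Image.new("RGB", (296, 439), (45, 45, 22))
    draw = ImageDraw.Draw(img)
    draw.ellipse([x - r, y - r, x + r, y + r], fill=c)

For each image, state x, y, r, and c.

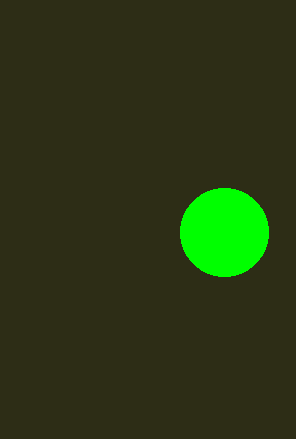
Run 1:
x = 224, y = 232, r = 44, c = 'lime'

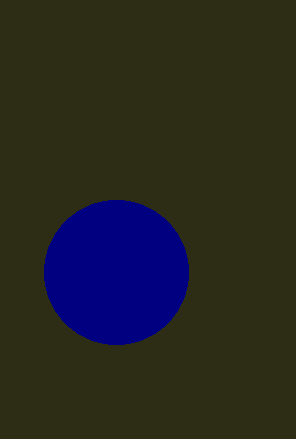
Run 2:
x = 116
y = 272
r = 72
c = 'navy'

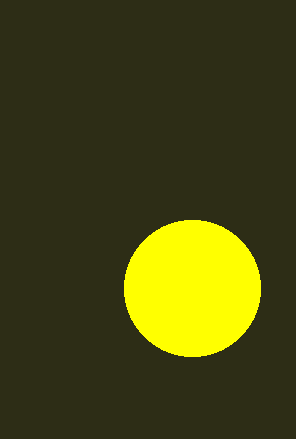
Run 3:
x = 192, y = 288, r = 68, c = 'yellow'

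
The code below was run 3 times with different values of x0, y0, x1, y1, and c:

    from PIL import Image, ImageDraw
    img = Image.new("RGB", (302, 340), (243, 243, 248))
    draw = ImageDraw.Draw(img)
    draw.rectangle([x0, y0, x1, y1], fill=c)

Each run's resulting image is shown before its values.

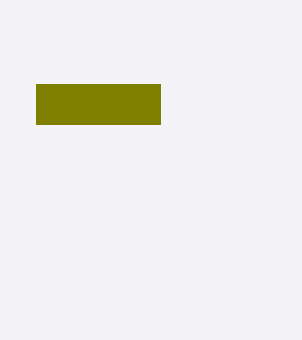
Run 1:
x0 = 36
y0 = 84
x1 = 160
y1 = 124
c = 'olive'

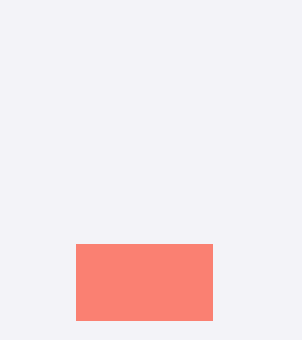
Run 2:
x0 = 76; y0 = 244; x1 = 212; y1 = 320; c = 'salmon'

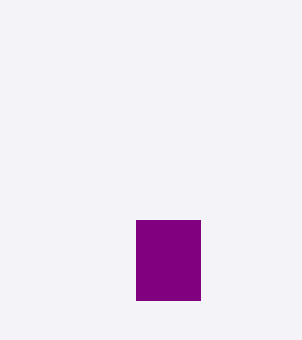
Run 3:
x0 = 136
y0 = 220
x1 = 200
y1 = 300
c = 'purple'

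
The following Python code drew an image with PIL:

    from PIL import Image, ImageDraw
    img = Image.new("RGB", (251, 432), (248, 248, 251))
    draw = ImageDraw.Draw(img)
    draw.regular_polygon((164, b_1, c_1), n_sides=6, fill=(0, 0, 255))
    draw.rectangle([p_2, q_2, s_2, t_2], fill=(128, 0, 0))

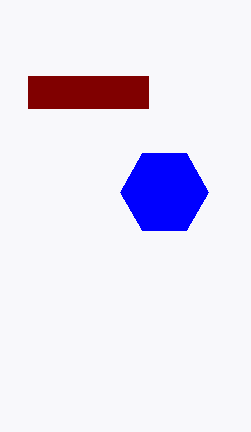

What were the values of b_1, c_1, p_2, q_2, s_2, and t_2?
b_1 = 192; c_1 = 44; p_2 = 28; q_2 = 76; s_2 = 148; t_2 = 108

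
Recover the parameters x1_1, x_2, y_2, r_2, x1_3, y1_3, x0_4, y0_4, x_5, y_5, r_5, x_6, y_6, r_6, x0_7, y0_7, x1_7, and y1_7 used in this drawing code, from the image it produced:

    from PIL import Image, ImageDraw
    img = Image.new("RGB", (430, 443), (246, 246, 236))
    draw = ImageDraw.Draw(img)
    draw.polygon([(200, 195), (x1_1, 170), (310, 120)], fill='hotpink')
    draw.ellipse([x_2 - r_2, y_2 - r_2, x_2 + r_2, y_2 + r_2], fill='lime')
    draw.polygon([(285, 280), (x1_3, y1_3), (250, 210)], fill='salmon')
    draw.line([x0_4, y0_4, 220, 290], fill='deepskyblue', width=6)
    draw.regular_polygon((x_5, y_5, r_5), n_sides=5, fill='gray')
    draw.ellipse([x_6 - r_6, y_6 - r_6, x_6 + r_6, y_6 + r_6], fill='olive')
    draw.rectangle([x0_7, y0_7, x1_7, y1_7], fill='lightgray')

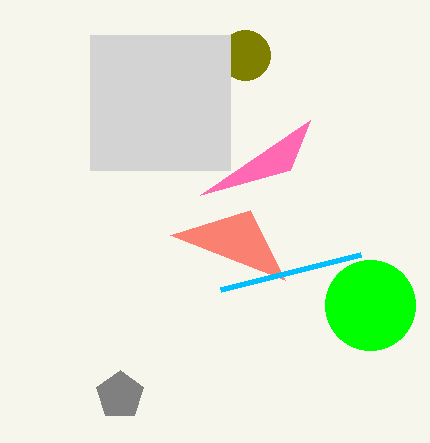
x1_1 = 290; x_2 = 370; y_2 = 305; r_2 = 45; x1_3 = 170; y1_3 = 235; x0_4 = 360; y0_4 = 255; x_5 = 120; y_5 = 395; r_5 = 25; x_6 = 245; y_6 = 55; r_6 = 25; x0_7 = 90; y0_7 = 35; x1_7 = 230; y1_7 = 170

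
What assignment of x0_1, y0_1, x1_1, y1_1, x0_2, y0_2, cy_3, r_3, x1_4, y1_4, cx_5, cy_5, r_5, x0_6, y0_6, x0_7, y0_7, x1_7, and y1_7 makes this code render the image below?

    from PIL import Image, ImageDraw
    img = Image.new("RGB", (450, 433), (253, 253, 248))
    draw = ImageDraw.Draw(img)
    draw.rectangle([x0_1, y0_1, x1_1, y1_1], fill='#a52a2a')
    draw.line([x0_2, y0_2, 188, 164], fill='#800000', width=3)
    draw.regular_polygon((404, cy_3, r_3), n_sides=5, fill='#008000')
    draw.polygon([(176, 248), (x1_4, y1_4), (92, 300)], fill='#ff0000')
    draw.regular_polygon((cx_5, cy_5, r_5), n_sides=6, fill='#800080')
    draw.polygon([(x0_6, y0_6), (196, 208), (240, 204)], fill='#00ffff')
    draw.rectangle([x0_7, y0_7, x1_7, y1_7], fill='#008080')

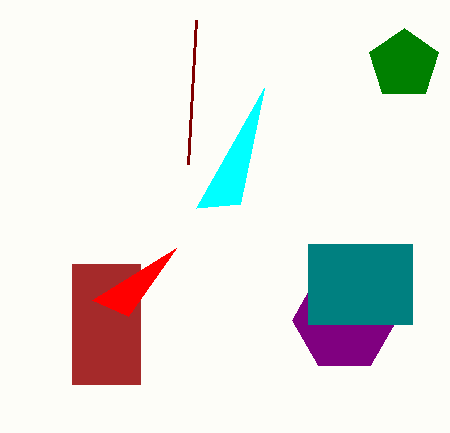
x0_1 = 72; y0_1 = 264; x1_1 = 140; y1_1 = 384; x0_2 = 196; y0_2 = 20; cy_3 = 64; r_3 = 36; x1_4 = 128; y1_4 = 316; cx_5 = 344; cy_5 = 320; r_5 = 52; x0_6 = 264; y0_6 = 88; x0_7 = 308; y0_7 = 244; x1_7 = 412; y1_7 = 324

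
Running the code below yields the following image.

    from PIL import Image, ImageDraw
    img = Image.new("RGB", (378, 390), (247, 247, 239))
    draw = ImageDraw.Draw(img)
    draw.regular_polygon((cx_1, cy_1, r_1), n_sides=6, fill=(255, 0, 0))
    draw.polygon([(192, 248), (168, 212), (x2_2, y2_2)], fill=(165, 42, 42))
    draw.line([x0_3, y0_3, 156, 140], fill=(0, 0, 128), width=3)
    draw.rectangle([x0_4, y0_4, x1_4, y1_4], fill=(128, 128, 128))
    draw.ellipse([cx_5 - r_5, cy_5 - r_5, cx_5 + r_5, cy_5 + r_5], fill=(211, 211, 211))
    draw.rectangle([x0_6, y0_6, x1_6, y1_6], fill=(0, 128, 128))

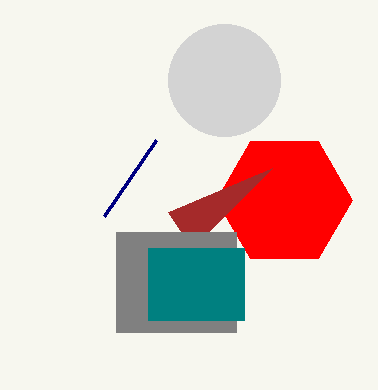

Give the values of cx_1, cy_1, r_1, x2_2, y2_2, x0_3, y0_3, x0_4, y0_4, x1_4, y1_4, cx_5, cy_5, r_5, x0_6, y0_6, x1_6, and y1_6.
cx_1 = 284; cy_1 = 200; r_1 = 68; x2_2 = 272; y2_2 = 168; x0_3 = 104; y0_3 = 216; x0_4 = 116; y0_4 = 232; x1_4 = 236; y1_4 = 332; cx_5 = 224; cy_5 = 80; r_5 = 56; x0_6 = 148; y0_6 = 248; x1_6 = 244; y1_6 = 320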